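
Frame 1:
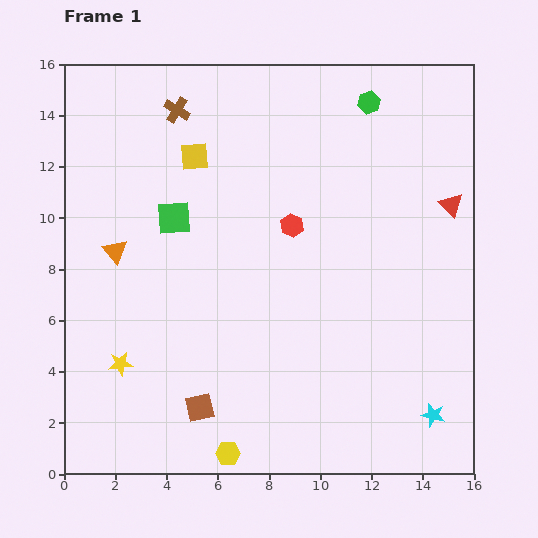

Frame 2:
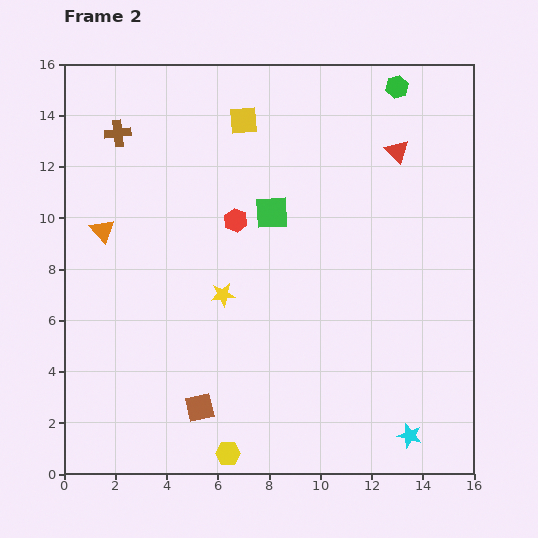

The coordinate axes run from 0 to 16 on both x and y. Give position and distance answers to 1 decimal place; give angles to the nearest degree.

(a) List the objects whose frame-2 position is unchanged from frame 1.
the brown square, the yellow hexagon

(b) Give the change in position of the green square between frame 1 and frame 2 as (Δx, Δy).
(3.8, 0.2)

The green square was at (4.3, 10.0) in frame 1 and (8.1, 10.2) in frame 2.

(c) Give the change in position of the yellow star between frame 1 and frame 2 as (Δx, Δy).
(4.0, 2.7)

The yellow star was at (2.2, 4.3) in frame 1 and (6.2, 7.0) in frame 2.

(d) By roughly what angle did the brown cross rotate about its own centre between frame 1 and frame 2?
37° counter-clockwise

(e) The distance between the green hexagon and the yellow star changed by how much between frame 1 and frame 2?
-3.5

Distance in frame 1: 14.1. Distance in frame 2: 10.6.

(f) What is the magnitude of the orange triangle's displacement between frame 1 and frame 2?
0.9

The orange triangle moved from (2.0, 8.7) to (1.5, 9.5), a distance of √(0.5² + 0.8²) ≈ 0.9.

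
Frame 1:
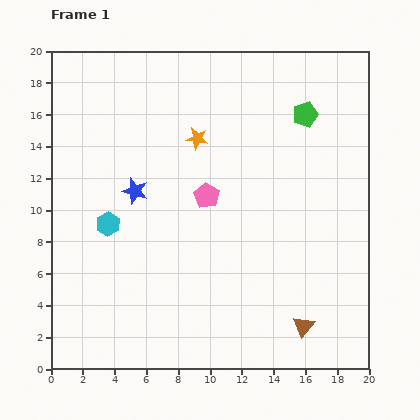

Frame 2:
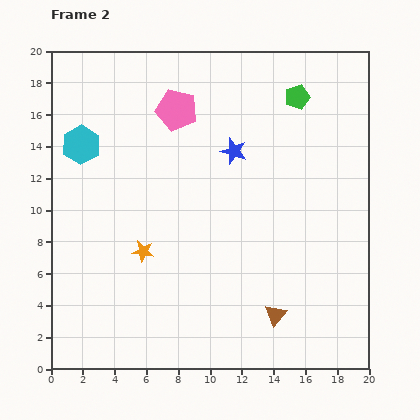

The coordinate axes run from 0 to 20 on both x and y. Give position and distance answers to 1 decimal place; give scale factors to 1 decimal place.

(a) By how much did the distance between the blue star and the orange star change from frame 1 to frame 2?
+3.4

Distance in frame 1: 5.1. Distance in frame 2: 8.5.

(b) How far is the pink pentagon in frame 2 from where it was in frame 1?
5.7

The pink pentagon moved from (9.8, 10.9) to (7.9, 16.3), a distance of √(1.9² + 5.4²) ≈ 5.7.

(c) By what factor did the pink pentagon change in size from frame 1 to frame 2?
1.6×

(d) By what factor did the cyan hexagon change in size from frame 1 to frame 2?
1.6×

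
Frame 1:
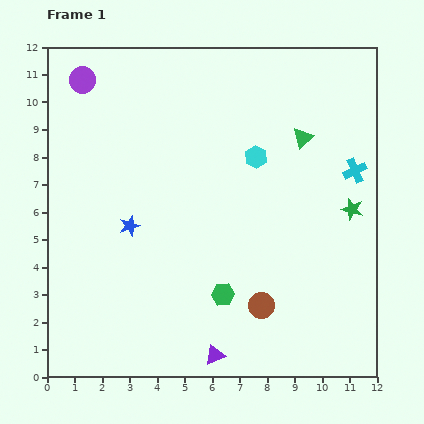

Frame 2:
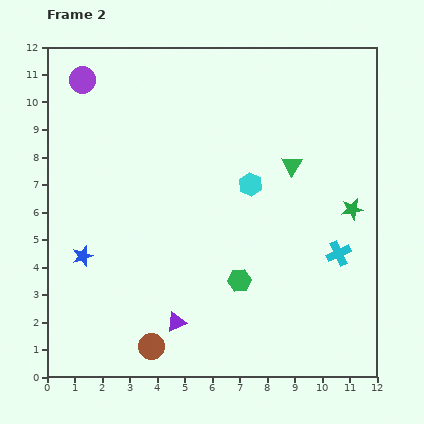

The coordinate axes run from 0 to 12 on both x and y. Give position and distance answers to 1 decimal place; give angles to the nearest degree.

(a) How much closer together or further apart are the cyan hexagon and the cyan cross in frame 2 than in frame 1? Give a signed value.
+0.5

Distance in frame 1: 3.6. Distance in frame 2: 4.1.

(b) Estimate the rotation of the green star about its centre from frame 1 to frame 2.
26° counter-clockwise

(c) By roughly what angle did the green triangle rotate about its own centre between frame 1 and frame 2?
16° counter-clockwise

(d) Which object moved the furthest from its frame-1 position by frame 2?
the brown circle

(moved 4.3; next 3.1)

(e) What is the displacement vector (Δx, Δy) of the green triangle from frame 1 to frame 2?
(-0.4, -1.0)

The green triangle was at (9.3, 8.7) in frame 1 and (8.9, 7.7) in frame 2.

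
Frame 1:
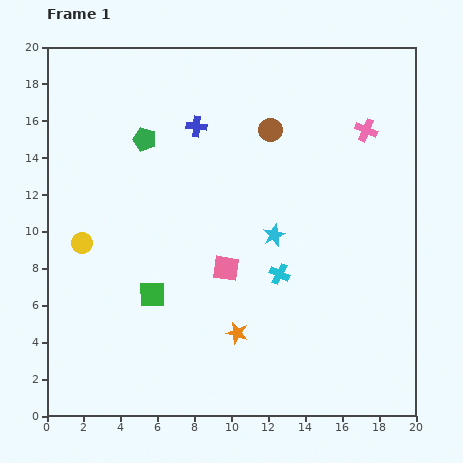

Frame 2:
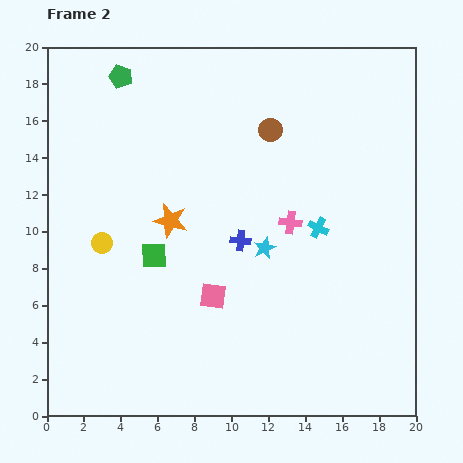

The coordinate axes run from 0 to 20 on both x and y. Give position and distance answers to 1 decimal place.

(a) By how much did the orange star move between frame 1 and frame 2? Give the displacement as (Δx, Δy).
(-3.6, 6.1)

The orange star was at (10.3, 4.5) in frame 1 and (6.7, 10.6) in frame 2.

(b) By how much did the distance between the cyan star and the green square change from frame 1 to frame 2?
-1.3

Distance in frame 1: 7.3. Distance in frame 2: 6.0.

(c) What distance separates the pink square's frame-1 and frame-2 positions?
1.7

The pink square moved from (9.7, 8.0) to (9.0, 6.5), a distance of √(0.7² + 1.5²) ≈ 1.7.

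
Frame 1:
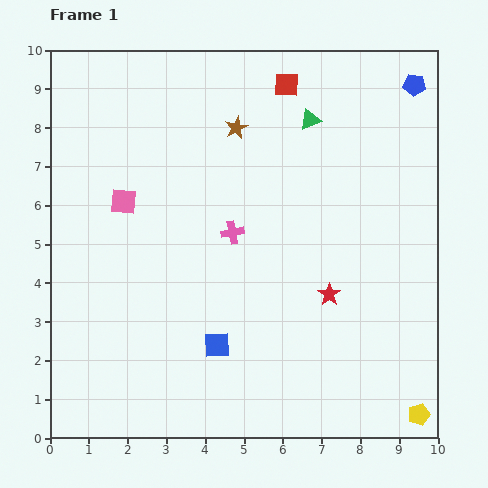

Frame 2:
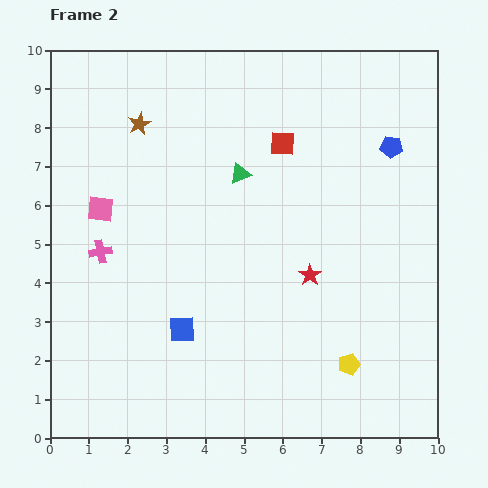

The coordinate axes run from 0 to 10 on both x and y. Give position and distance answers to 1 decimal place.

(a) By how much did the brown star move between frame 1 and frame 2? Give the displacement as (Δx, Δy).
(-2.5, 0.1)

The brown star was at (4.8, 8.0) in frame 1 and (2.3, 8.1) in frame 2.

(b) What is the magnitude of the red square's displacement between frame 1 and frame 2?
1.5

The red square moved from (6.1, 9.1) to (6.0, 7.6), a distance of √(0.1² + 1.5²) ≈ 1.5.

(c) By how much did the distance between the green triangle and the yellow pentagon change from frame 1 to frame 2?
-2.5

Distance in frame 1: 8.1. Distance in frame 2: 5.6.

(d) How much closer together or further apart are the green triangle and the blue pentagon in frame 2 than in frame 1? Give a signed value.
+1.2

Distance in frame 1: 2.8. Distance in frame 2: 4.0.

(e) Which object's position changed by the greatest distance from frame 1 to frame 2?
the pink cross

(moved 3.4; next 2.5)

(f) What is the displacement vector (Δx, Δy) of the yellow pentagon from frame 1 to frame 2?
(-1.8, 1.3)

The yellow pentagon was at (9.5, 0.6) in frame 1 and (7.7, 1.9) in frame 2.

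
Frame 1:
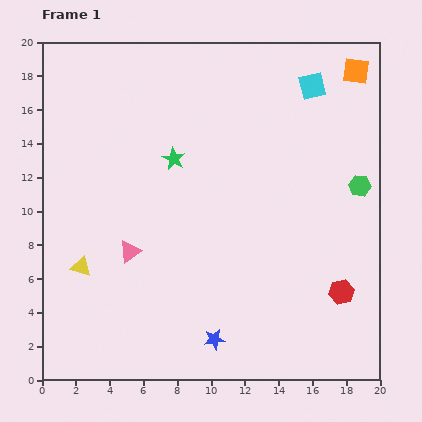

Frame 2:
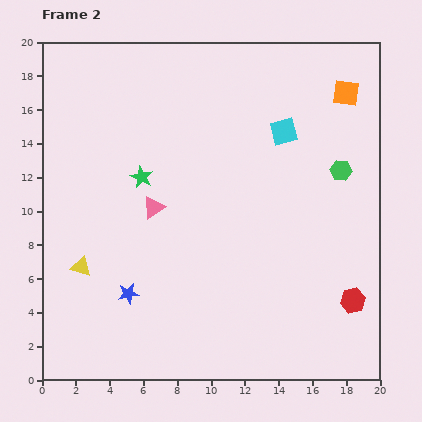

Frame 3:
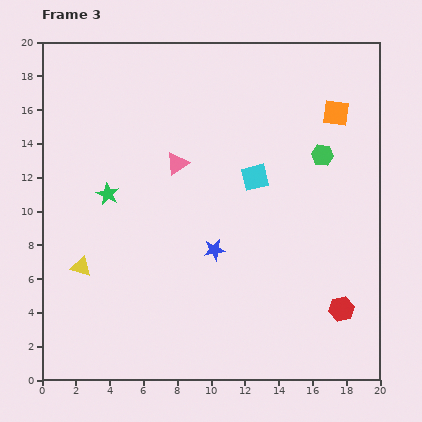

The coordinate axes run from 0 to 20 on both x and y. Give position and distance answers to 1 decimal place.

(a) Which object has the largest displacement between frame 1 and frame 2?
the blue star

(moved 5.8; next 3.2)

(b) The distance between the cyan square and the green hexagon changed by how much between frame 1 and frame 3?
-2.3

Distance in frame 1: 6.5. Distance in frame 3: 4.2.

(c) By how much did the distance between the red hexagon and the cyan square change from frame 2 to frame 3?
-1.5

Distance in frame 2: 10.8. Distance in frame 3: 9.3.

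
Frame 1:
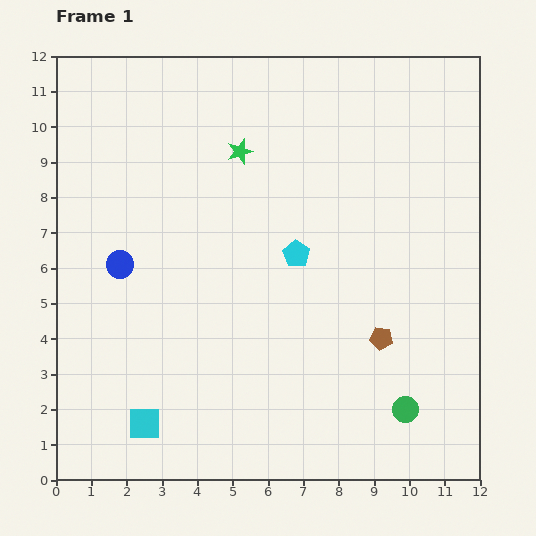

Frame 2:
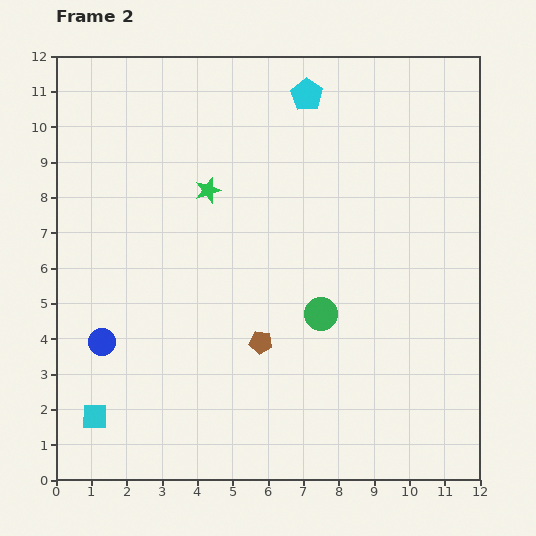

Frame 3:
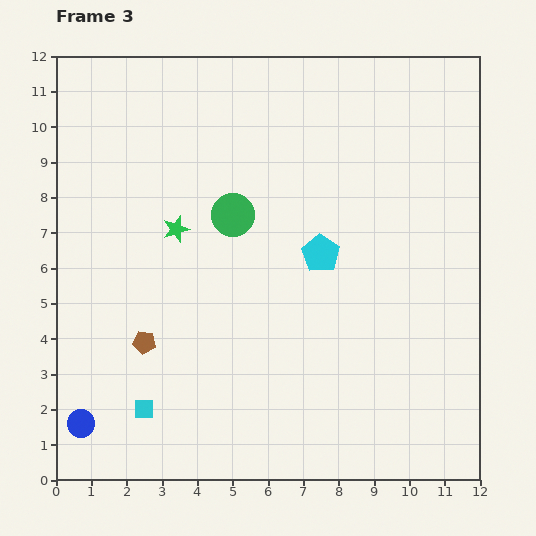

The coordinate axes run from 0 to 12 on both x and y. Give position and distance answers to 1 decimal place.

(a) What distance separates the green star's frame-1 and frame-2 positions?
1.4

The green star moved from (5.2, 9.3) to (4.3, 8.2), a distance of √(0.9² + 1.1²) ≈ 1.4.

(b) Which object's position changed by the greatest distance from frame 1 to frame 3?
the green circle

(moved 7.4; next 6.7)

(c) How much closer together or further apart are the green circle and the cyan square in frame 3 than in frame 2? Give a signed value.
-1.0

Distance in frame 2: 7.0. Distance in frame 3: 6.0.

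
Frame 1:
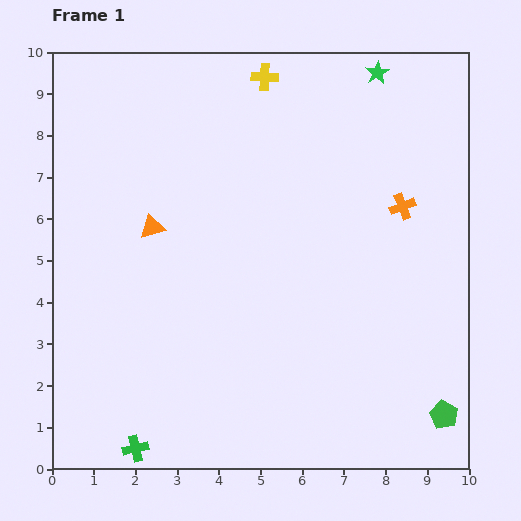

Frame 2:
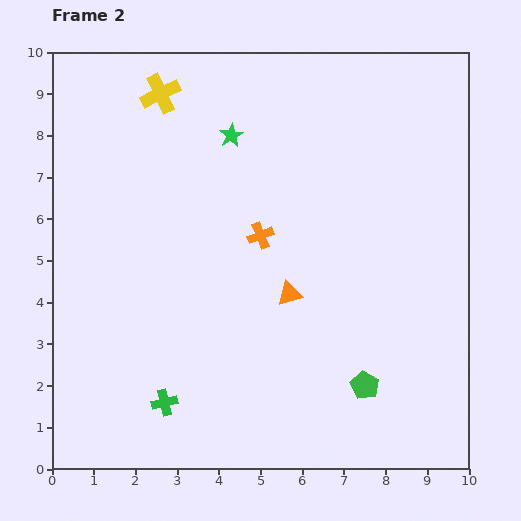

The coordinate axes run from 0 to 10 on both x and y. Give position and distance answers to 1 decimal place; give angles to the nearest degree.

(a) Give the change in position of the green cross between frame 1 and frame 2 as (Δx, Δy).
(0.7, 1.1)

The green cross was at (2.0, 0.5) in frame 1 and (2.7, 1.6) in frame 2.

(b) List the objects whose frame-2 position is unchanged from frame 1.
none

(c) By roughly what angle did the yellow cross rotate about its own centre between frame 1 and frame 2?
29° counter-clockwise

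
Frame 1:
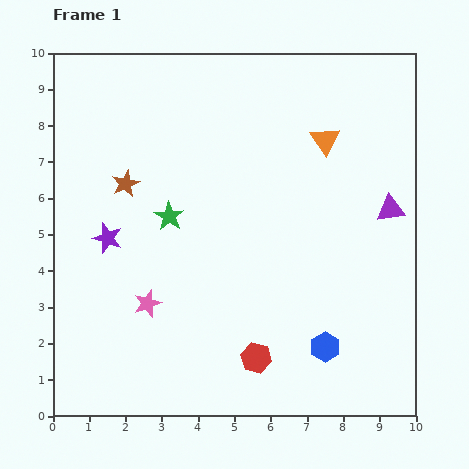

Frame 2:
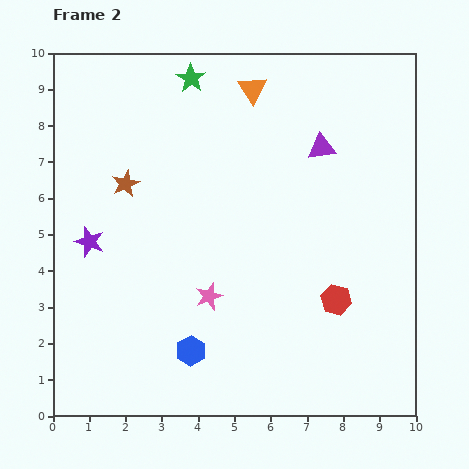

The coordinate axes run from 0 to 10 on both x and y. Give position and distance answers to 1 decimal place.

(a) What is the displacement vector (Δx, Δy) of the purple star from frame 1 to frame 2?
(-0.5, -0.1)

The purple star was at (1.5, 4.9) in frame 1 and (1.0, 4.8) in frame 2.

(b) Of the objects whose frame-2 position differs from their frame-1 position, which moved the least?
the purple star

(moved 0.5)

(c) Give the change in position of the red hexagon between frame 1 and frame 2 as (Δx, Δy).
(2.2, 1.6)

The red hexagon was at (5.6, 1.6) in frame 1 and (7.8, 3.2) in frame 2.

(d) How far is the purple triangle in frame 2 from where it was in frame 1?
2.5

The purple triangle moved from (9.3, 5.7) to (7.4, 7.4), a distance of √(1.9² + 1.7²) ≈ 2.5.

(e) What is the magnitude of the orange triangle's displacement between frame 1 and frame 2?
2.4

The orange triangle moved from (7.5, 7.6) to (5.5, 9.0), a distance of √(2.0² + 1.4²) ≈ 2.4.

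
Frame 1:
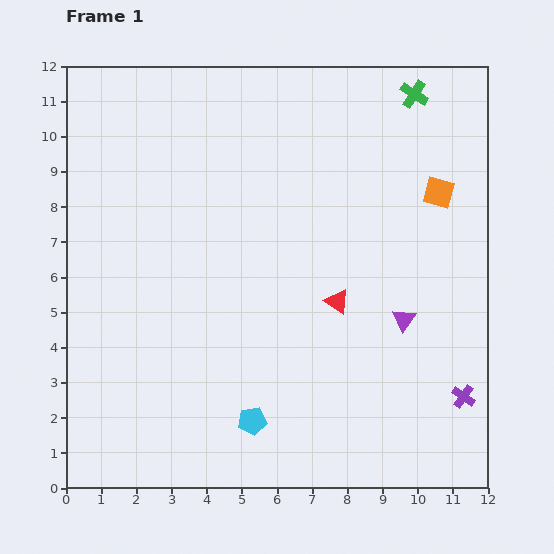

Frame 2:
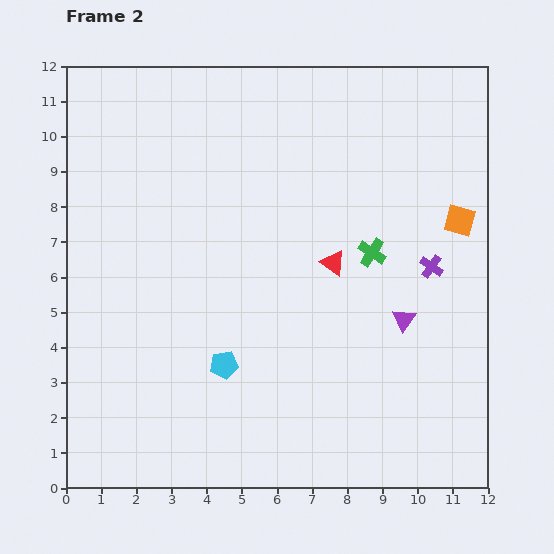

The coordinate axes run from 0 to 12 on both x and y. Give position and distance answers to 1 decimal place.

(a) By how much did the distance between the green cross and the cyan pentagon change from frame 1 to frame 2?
-5.1

Distance in frame 1: 10.4. Distance in frame 2: 5.3.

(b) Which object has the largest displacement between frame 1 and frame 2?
the green cross

(moved 4.7; next 3.8)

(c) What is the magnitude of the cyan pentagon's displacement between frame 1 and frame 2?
1.8

The cyan pentagon moved from (5.3, 1.9) to (4.5, 3.5), a distance of √(0.8² + 1.6²) ≈ 1.8.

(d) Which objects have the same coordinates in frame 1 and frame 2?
the purple triangle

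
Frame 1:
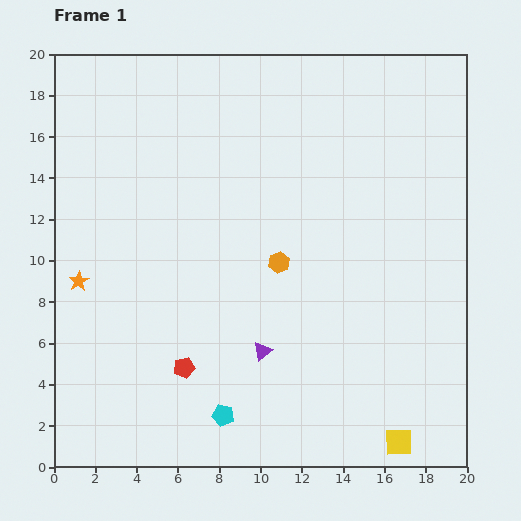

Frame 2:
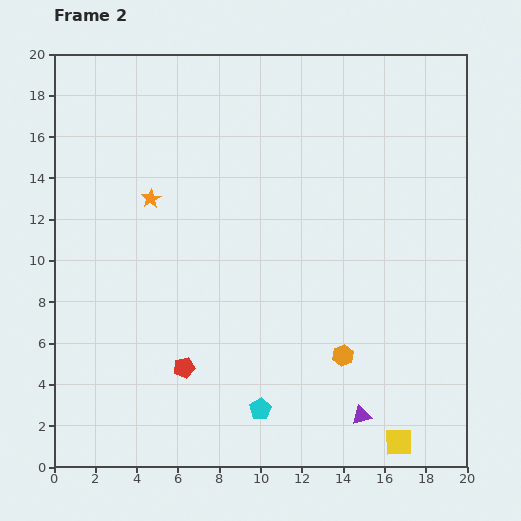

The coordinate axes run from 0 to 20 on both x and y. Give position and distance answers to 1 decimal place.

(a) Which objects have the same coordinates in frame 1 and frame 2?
the yellow square, the red pentagon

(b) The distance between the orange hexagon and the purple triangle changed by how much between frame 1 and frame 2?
-1.4

Distance in frame 1: 4.4. Distance in frame 2: 3.0.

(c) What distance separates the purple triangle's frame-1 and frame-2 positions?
5.7

The purple triangle moved from (10.1, 5.6) to (14.9, 2.5), a distance of √(4.8² + 3.1²) ≈ 5.7.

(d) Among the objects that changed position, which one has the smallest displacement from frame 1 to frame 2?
the cyan pentagon

(moved 1.8)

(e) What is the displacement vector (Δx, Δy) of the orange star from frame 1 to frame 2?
(3.5, 4.0)

The orange star was at (1.2, 9.0) in frame 1 and (4.7, 13.0) in frame 2.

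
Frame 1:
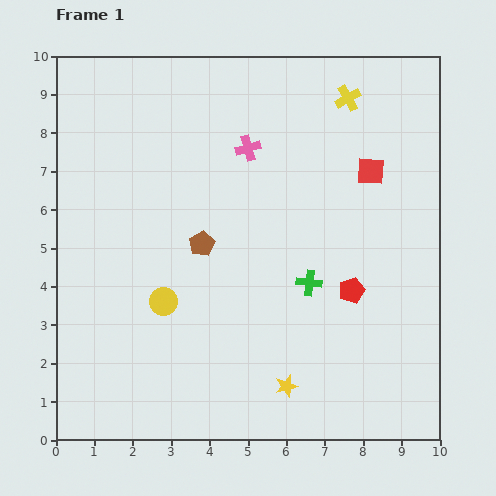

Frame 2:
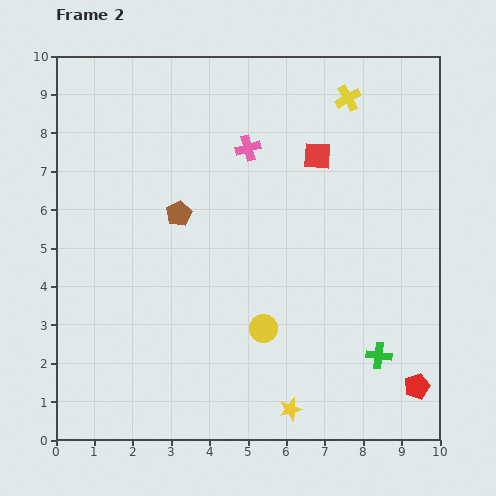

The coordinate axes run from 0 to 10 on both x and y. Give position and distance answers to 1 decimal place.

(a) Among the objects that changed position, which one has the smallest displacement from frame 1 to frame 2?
the yellow star

(moved 0.6)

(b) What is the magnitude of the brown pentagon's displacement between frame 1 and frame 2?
1.0

The brown pentagon moved from (3.8, 5.1) to (3.2, 5.9), a distance of √(0.6² + 0.8²) ≈ 1.0.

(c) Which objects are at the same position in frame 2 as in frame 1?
the pink cross, the yellow cross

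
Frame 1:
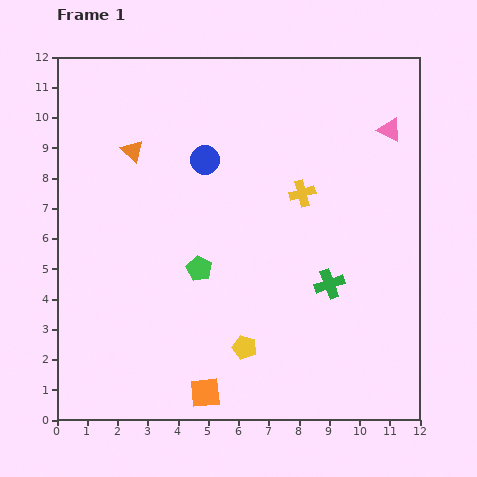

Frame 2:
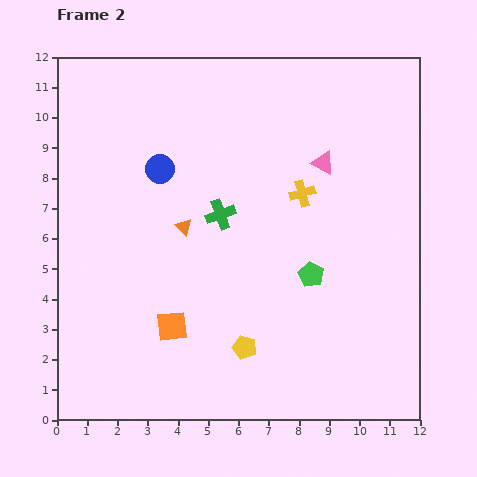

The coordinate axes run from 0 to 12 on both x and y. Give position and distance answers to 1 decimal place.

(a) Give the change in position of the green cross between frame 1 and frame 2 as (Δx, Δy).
(-3.6, 2.3)

The green cross was at (9.0, 4.5) in frame 1 and (5.4, 6.8) in frame 2.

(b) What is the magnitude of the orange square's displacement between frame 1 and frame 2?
2.5

The orange square moved from (4.9, 0.9) to (3.8, 3.1), a distance of √(1.1² + 2.2²) ≈ 2.5.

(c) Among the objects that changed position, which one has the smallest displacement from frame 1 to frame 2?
the blue circle

(moved 1.5)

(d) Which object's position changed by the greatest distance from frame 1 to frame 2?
the green cross

(moved 4.3; next 3.7)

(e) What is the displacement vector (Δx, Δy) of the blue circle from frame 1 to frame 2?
(-1.5, -0.3)

The blue circle was at (4.9, 8.6) in frame 1 and (3.4, 8.3) in frame 2.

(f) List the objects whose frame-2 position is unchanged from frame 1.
the yellow cross, the yellow pentagon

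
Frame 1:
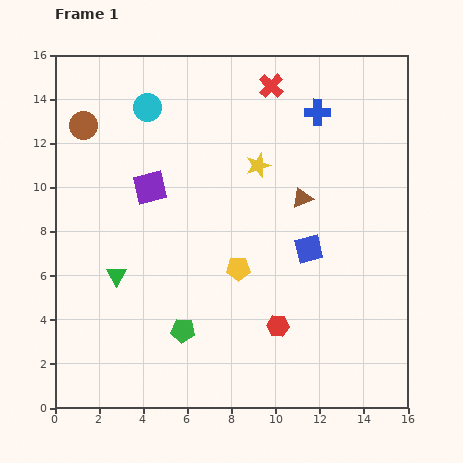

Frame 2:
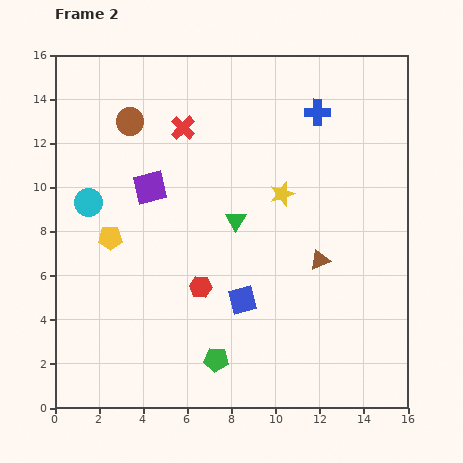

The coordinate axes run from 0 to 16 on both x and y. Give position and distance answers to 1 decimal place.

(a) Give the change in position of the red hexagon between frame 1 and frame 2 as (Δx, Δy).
(-3.5, 1.8)

The red hexagon was at (10.1, 3.7) in frame 1 and (6.6, 5.5) in frame 2.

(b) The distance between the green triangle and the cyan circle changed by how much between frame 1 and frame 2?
-1.0

Distance in frame 1: 7.7. Distance in frame 2: 6.7.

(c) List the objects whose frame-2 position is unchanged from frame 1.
the blue cross, the purple square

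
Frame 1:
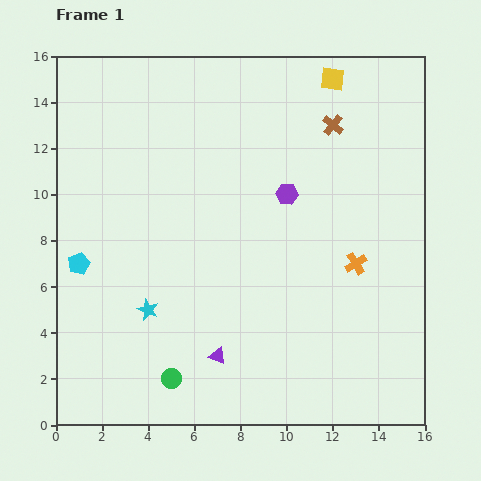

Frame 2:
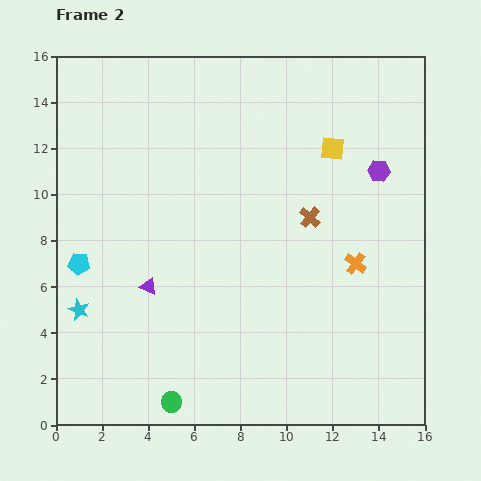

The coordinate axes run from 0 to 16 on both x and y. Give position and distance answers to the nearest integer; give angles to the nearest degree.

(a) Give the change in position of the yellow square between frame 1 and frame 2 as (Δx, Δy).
(0, -3)

The yellow square was at (12, 15) in frame 1 and (12, 12) in frame 2.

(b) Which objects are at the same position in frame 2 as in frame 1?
the orange cross, the cyan pentagon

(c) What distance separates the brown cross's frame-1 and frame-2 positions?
4

The brown cross moved from (12, 13) to (11, 9), a distance of √(1² + 4²) ≈ 4.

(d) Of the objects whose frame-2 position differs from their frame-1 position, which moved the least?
the green circle

(moved 1)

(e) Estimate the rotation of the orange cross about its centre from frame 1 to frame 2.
21° counter-clockwise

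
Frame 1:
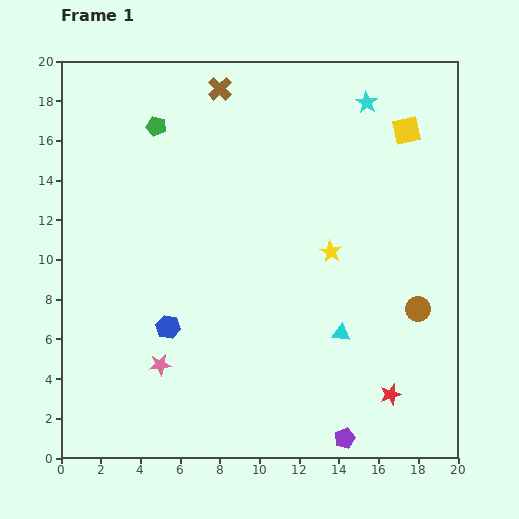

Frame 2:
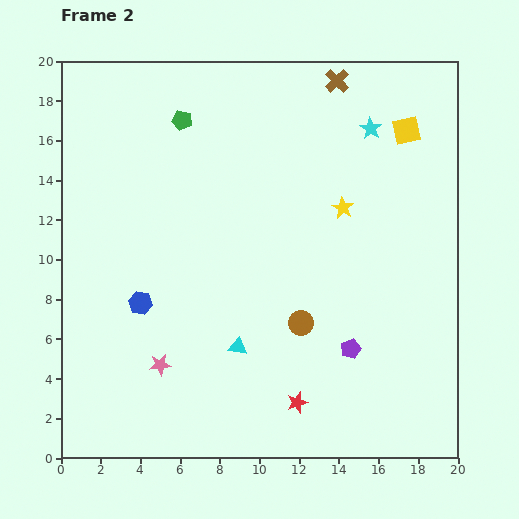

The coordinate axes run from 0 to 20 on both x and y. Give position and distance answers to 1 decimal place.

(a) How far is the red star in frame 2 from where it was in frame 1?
4.7

The red star moved from (16.6, 3.2) to (11.9, 2.8), a distance of √(4.7² + 0.4²) ≈ 4.7.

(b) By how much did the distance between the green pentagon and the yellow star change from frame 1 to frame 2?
-1.6

Distance in frame 1: 10.8. Distance in frame 2: 9.2.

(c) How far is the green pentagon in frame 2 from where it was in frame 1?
1.3

The green pentagon moved from (4.8, 16.7) to (6.1, 17.0), a distance of √(1.3² + 0.3²) ≈ 1.3.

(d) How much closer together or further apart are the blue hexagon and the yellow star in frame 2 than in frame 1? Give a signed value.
+2.3

Distance in frame 1: 9.0. Distance in frame 2: 11.3.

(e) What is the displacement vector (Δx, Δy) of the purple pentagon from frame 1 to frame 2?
(0.3, 4.5)

The purple pentagon was at (14.3, 1.0) in frame 1 and (14.6, 5.5) in frame 2.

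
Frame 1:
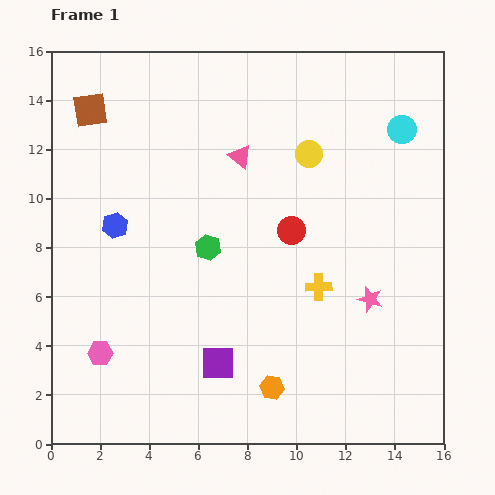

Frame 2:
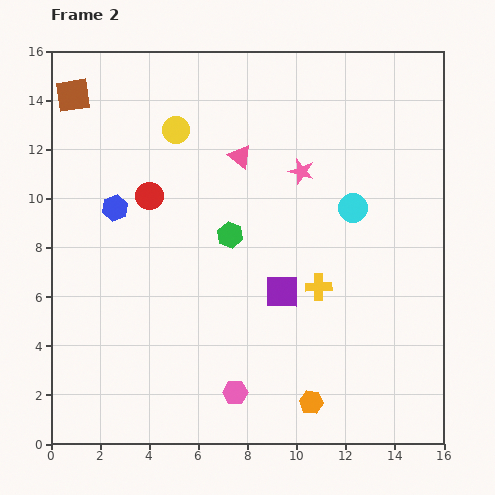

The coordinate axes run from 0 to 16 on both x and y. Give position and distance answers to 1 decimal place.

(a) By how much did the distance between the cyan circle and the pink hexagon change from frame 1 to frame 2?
-6.4

Distance in frame 1: 15.3. Distance in frame 2: 8.9.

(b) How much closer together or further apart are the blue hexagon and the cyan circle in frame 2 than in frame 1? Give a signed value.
-2.6

Distance in frame 1: 12.3. Distance in frame 2: 9.7.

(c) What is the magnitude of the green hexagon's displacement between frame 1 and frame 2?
1.0

The green hexagon moved from (6.4, 8.0) to (7.3, 8.5), a distance of √(0.9² + 0.5²) ≈ 1.0.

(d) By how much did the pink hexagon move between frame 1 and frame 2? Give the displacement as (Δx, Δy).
(5.5, -1.6)

The pink hexagon was at (2.0, 3.7) in frame 1 and (7.5, 2.1) in frame 2.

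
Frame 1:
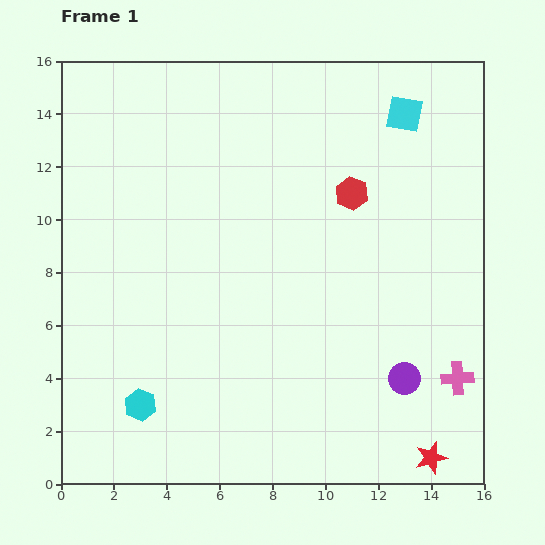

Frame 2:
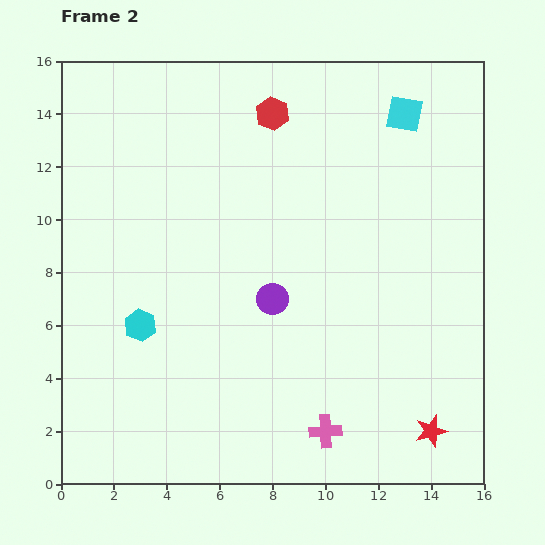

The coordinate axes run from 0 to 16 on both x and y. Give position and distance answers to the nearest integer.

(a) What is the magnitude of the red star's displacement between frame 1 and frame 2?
1

The red star moved from (14, 1) to (14, 2), a distance of √(0² + 1²) ≈ 1.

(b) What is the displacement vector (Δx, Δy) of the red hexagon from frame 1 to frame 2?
(-3, 3)

The red hexagon was at (11, 11) in frame 1 and (8, 14) in frame 2.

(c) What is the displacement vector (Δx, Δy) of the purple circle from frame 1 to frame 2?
(-5, 3)

The purple circle was at (13, 4) in frame 1 and (8, 7) in frame 2.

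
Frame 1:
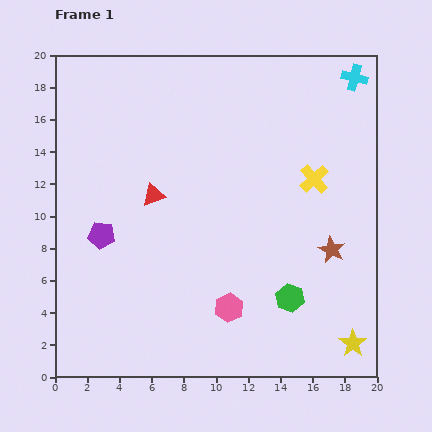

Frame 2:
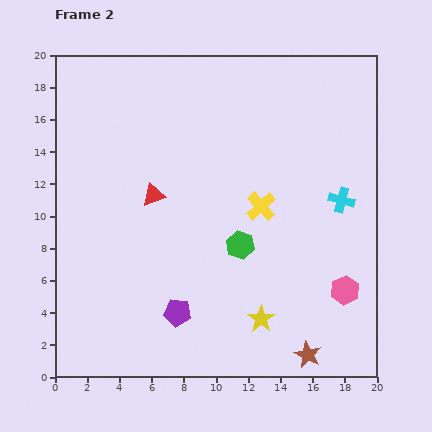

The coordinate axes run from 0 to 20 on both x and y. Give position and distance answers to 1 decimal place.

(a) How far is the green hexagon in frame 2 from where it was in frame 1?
4.5

The green hexagon moved from (14.6, 4.9) to (11.5, 8.2), a distance of √(3.1² + 3.3²) ≈ 4.5.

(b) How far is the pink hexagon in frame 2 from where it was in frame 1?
7.3

The pink hexagon moved from (10.8, 4.3) to (18.0, 5.4), a distance of √(7.2² + 1.1²) ≈ 7.3.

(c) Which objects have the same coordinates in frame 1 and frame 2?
the red triangle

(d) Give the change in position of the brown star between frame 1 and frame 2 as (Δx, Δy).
(-1.5, -6.5)

The brown star was at (17.2, 7.9) in frame 1 and (15.7, 1.4) in frame 2.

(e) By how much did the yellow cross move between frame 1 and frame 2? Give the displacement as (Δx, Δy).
(-3.3, -1.7)

The yellow cross was at (16.1, 12.3) in frame 1 and (12.8, 10.6) in frame 2.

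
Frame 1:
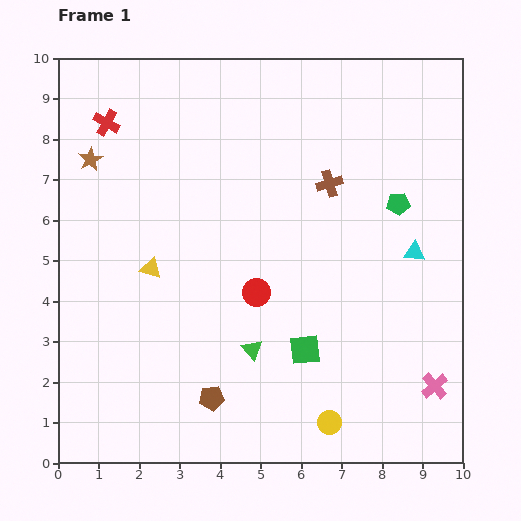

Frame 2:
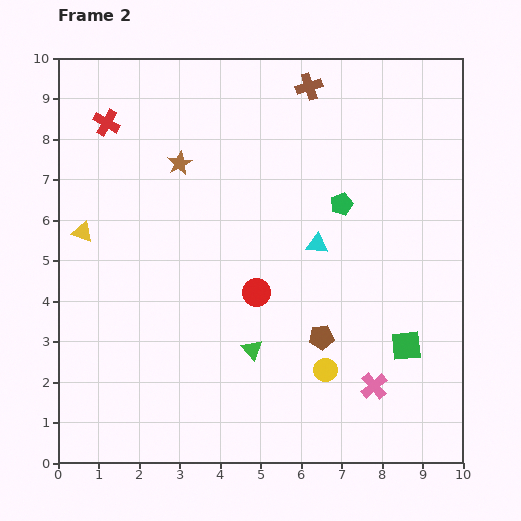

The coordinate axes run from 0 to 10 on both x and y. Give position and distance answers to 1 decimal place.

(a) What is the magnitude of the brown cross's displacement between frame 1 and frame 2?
2.5

The brown cross moved from (6.7, 6.9) to (6.2, 9.3), a distance of √(0.5² + 2.4²) ≈ 2.5.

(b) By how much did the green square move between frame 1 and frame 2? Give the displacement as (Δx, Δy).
(2.5, 0.1)

The green square was at (6.1, 2.8) in frame 1 and (8.6, 2.9) in frame 2.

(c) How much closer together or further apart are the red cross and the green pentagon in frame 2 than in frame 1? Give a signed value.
-1.4

Distance in frame 1: 7.5. Distance in frame 2: 6.1.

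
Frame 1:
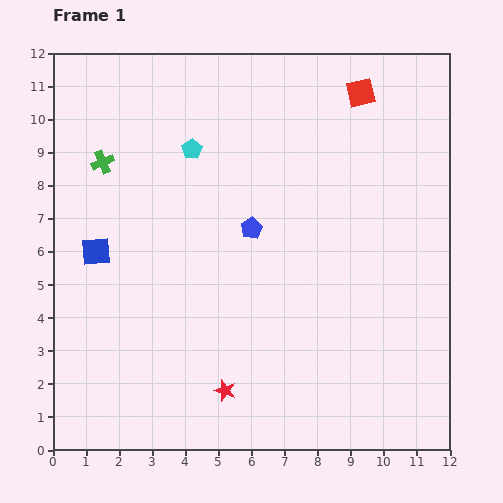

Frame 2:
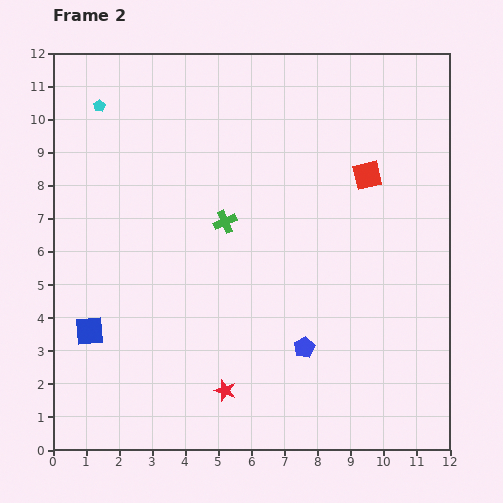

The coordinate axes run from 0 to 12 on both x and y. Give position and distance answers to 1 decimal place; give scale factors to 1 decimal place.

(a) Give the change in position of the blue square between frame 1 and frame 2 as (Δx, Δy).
(-0.2, -2.4)

The blue square was at (1.3, 6.0) in frame 1 and (1.1, 3.6) in frame 2.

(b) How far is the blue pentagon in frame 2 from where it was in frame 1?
3.9

The blue pentagon moved from (6.0, 6.7) to (7.6, 3.1), a distance of √(1.6² + 3.6²) ≈ 3.9.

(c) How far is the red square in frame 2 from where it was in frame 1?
2.5

The red square moved from (9.3, 10.8) to (9.5, 8.3), a distance of √(0.2² + 2.5²) ≈ 2.5.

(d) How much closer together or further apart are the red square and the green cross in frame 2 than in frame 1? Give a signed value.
-3.6

Distance in frame 1: 8.1. Distance in frame 2: 4.5.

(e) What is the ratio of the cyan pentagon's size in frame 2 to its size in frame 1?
0.6×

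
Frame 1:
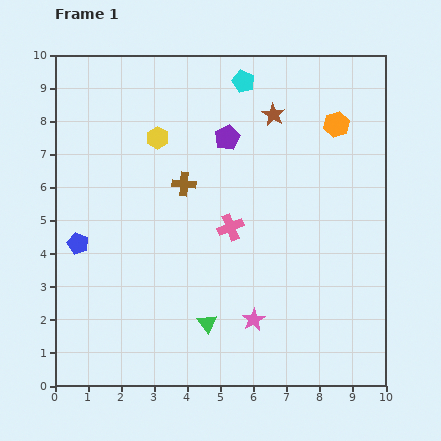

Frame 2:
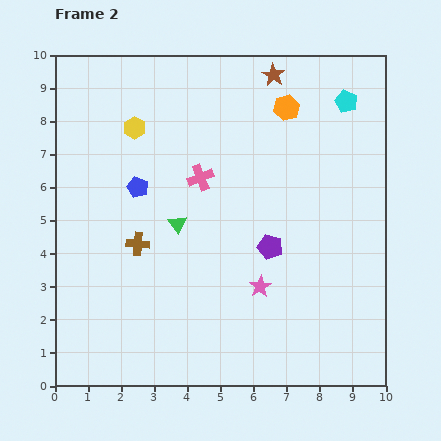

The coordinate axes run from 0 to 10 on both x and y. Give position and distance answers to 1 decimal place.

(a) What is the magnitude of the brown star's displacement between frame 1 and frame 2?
1.2

The brown star moved from (6.6, 8.2) to (6.6, 9.4), a distance of √(0.0² + 1.2²) ≈ 1.2.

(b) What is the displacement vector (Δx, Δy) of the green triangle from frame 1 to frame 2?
(-0.9, 3.0)

The green triangle was at (4.6, 1.9) in frame 1 and (3.7, 4.9) in frame 2.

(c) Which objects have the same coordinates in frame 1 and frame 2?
none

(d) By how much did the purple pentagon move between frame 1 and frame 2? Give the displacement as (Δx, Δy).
(1.3, -3.3)

The purple pentagon was at (5.2, 7.5) in frame 1 and (6.5, 4.2) in frame 2.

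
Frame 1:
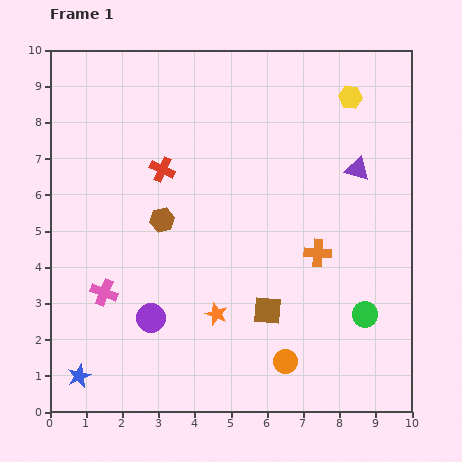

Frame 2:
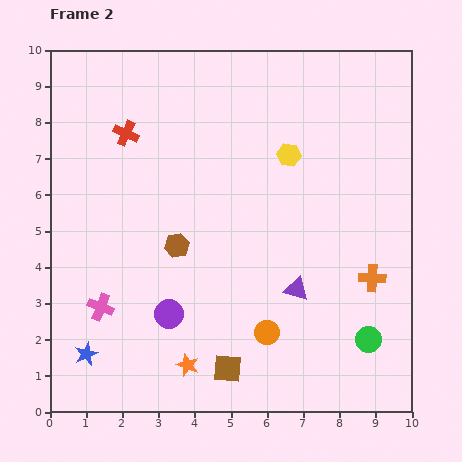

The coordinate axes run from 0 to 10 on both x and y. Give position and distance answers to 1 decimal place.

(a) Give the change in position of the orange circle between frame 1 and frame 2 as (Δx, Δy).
(-0.5, 0.8)

The orange circle was at (6.5, 1.4) in frame 1 and (6.0, 2.2) in frame 2.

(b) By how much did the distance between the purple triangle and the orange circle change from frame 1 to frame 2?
-4.3

Distance in frame 1: 5.7. Distance in frame 2: 1.4.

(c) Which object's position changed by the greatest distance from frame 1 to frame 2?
the purple triangle

(moved 3.7; next 2.3)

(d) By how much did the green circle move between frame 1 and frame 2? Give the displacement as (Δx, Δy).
(0.1, -0.7)

The green circle was at (8.7, 2.7) in frame 1 and (8.8, 2.0) in frame 2.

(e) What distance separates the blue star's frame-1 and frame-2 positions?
0.6

The blue star moved from (0.8, 1.0) to (1.0, 1.6), a distance of √(0.2² + 0.6²) ≈ 0.6.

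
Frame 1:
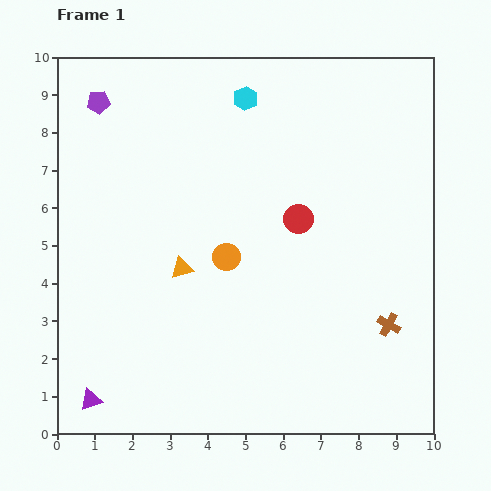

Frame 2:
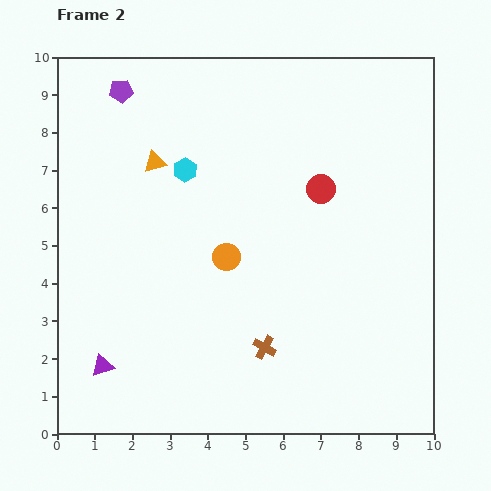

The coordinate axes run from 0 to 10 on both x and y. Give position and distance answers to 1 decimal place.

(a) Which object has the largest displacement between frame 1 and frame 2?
the brown cross

(moved 3.4; next 2.9)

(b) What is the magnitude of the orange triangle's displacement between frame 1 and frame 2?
2.9

The orange triangle moved from (3.3, 4.4) to (2.6, 7.2), a distance of √(0.7² + 2.8²) ≈ 2.9.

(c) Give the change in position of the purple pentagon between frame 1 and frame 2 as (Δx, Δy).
(0.6, 0.3)

The purple pentagon was at (1.1, 8.8) in frame 1 and (1.7, 9.1) in frame 2.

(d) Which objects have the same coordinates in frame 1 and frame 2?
the orange circle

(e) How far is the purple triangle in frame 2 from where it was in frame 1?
0.9

The purple triangle moved from (0.9, 0.9) to (1.2, 1.8), a distance of √(0.3² + 0.9²) ≈ 0.9.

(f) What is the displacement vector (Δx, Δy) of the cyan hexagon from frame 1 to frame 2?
(-1.6, -1.9)

The cyan hexagon was at (5.0, 8.9) in frame 1 and (3.4, 7.0) in frame 2.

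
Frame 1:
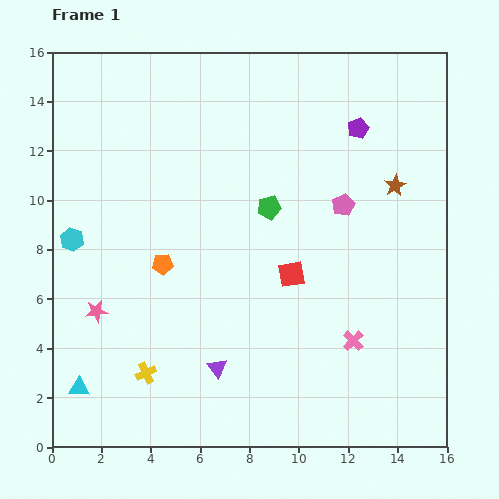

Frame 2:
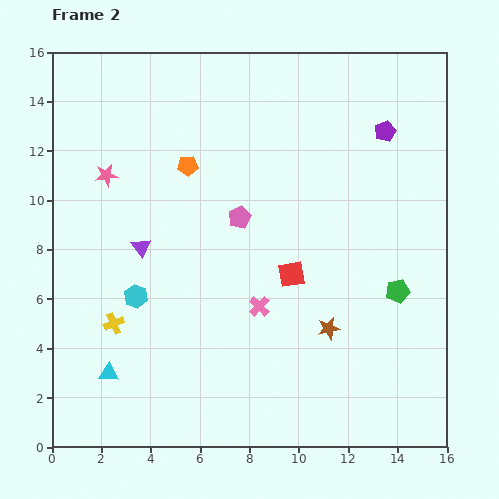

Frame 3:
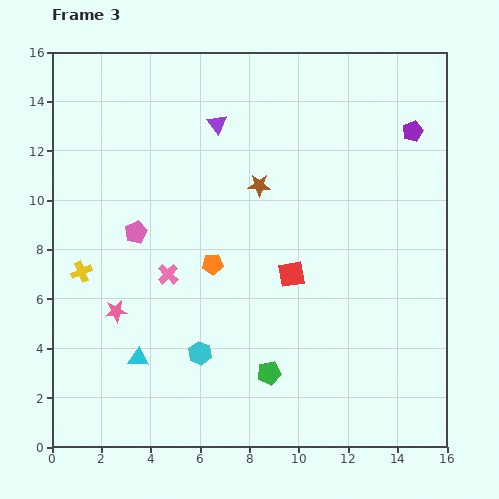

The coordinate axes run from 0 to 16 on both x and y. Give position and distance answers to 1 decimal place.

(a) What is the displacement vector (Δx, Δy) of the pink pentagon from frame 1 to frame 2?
(-4.2, -0.5)

The pink pentagon was at (11.8, 9.8) in frame 1 and (7.6, 9.3) in frame 2.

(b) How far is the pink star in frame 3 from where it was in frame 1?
0.8

The pink star moved from (1.8, 5.5) to (2.6, 5.5), a distance of √(0.8² + 0.0²) ≈ 0.8.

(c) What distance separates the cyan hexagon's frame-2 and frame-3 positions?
3.5

The cyan hexagon moved from (3.4, 6.1) to (6.0, 3.8), a distance of √(2.6² + 2.3²) ≈ 3.5.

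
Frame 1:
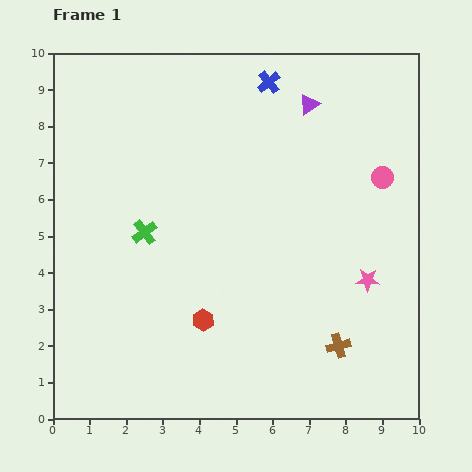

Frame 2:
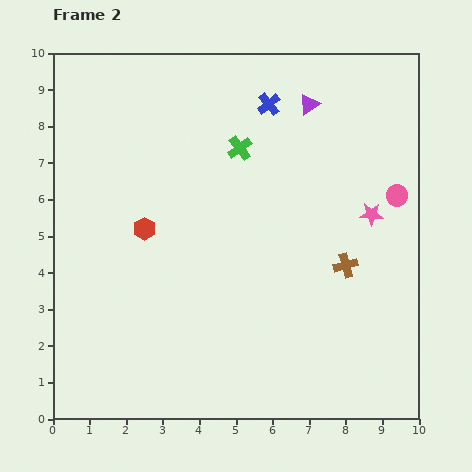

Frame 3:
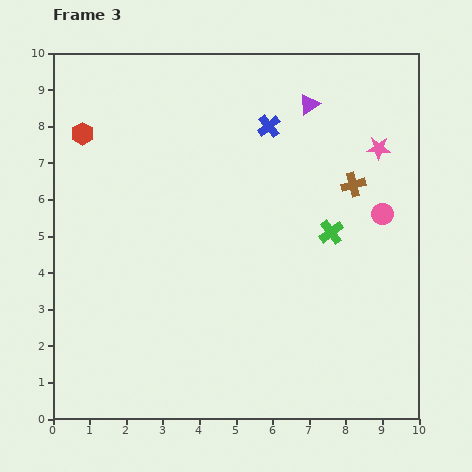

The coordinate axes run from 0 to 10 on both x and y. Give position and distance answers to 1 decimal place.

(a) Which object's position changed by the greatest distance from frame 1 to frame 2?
the green cross

(moved 3.5; next 3.0)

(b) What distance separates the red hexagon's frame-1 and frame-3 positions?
6.1

The red hexagon moved from (4.1, 2.7) to (0.8, 7.8), a distance of √(3.3² + 5.1²) ≈ 6.1.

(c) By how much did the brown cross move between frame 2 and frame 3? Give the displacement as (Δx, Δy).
(0.2, 2.2)

The brown cross was at (8.0, 4.2) in frame 2 and (8.2, 6.4) in frame 3.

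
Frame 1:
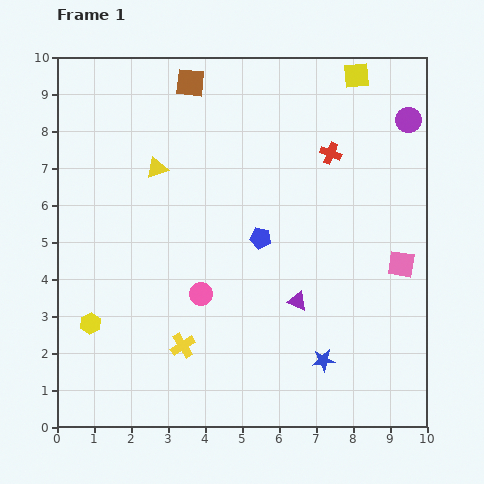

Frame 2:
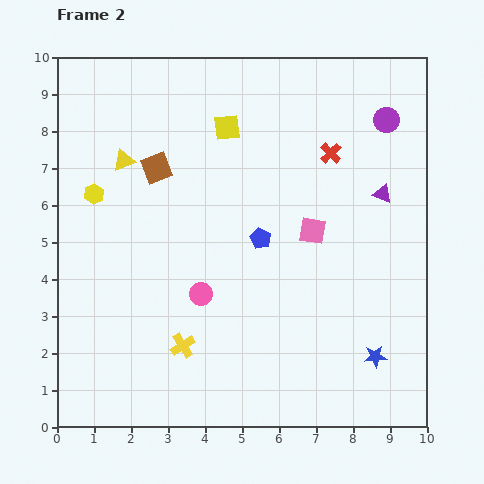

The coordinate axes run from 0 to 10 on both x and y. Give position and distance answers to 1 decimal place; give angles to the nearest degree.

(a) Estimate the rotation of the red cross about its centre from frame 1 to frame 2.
25° clockwise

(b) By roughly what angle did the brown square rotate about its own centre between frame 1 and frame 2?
27° counter-clockwise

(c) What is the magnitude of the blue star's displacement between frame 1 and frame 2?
1.4

The blue star moved from (7.2, 1.8) to (8.6, 1.9), a distance of √(1.4² + 0.1²) ≈ 1.4.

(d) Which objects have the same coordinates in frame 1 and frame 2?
the pink circle, the blue pentagon, the yellow cross, the red cross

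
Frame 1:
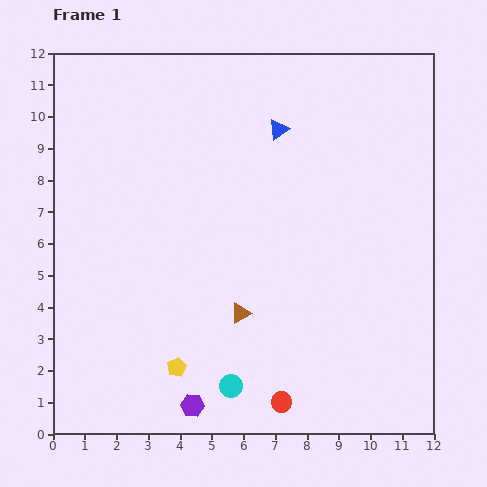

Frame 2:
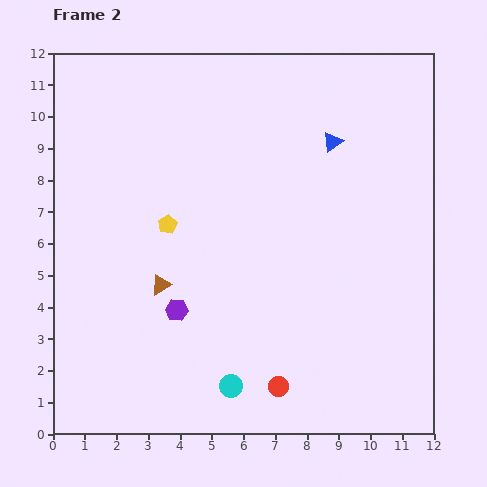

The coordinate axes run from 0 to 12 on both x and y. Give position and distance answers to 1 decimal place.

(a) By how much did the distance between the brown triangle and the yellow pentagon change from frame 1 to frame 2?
-0.7

Distance in frame 1: 2.6. Distance in frame 2: 1.9.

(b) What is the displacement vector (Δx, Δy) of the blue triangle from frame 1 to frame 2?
(1.7, -0.4)

The blue triangle was at (7.1, 9.6) in frame 1 and (8.8, 9.2) in frame 2.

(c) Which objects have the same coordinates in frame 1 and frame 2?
the cyan circle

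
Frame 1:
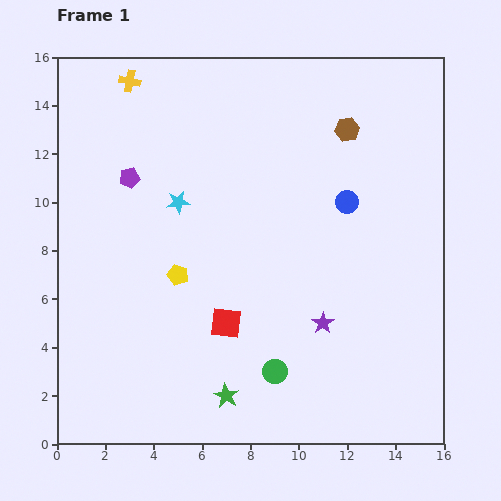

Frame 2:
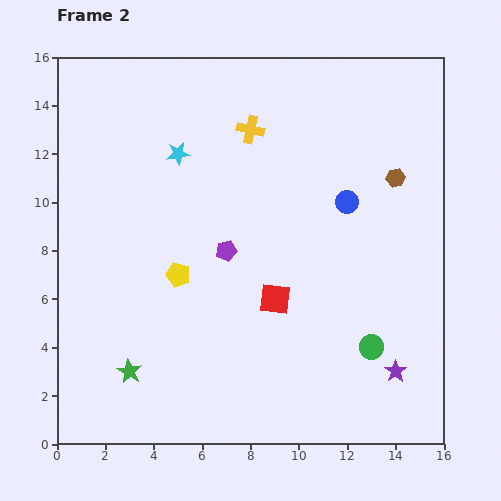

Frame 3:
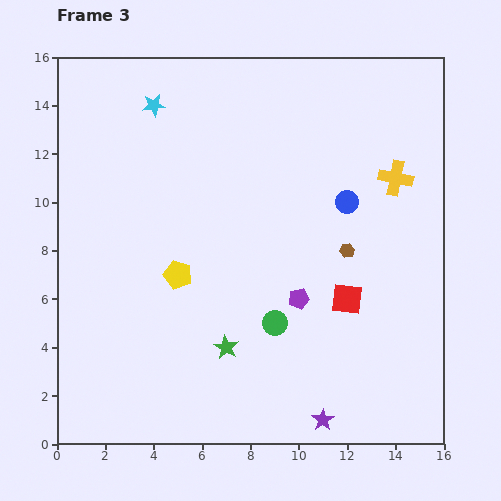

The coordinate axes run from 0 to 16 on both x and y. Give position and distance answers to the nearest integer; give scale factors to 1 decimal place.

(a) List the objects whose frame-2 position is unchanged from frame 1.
the blue circle, the yellow pentagon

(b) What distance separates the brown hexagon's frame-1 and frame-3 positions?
5

The brown hexagon moved from (12, 13) to (12, 8), a distance of √(0² + 5²) ≈ 5.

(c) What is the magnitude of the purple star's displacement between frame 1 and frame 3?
4

The purple star moved from (11, 5) to (11, 1), a distance of √(0² + 4²) ≈ 4.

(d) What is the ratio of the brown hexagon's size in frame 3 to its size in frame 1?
0.6×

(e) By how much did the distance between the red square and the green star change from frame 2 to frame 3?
-2

Distance in frame 2: 7. Distance in frame 3: 5.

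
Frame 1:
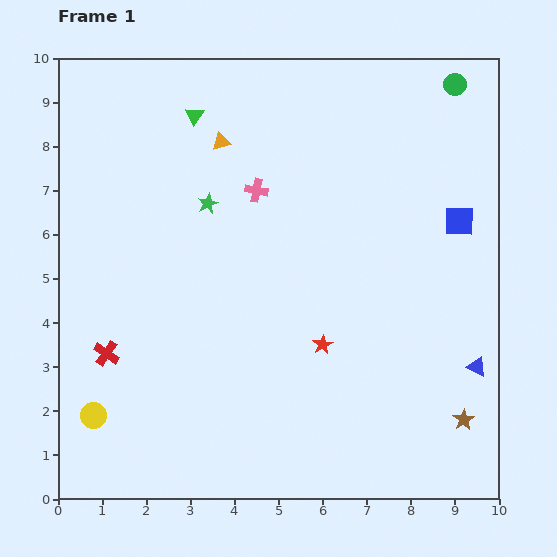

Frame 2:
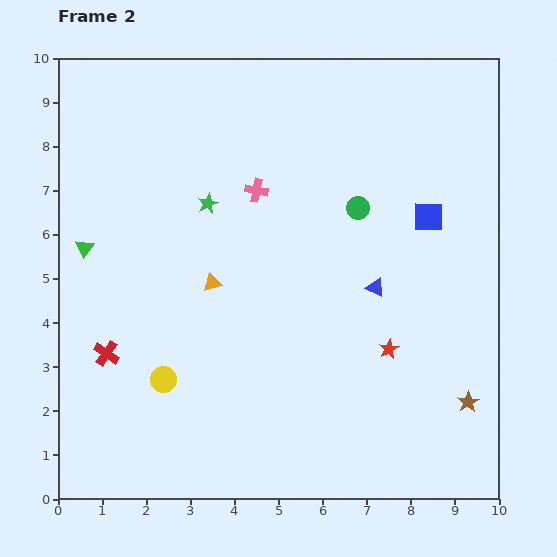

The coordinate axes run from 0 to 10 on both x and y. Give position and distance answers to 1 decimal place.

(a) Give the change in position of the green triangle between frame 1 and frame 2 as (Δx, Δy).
(-2.5, -3.0)

The green triangle was at (3.1, 8.7) in frame 1 and (0.6, 5.7) in frame 2.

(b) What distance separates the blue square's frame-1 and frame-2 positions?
0.7

The blue square moved from (9.1, 6.3) to (8.4, 6.4), a distance of √(0.7² + 0.1²) ≈ 0.7.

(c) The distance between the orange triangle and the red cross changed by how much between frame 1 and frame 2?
-2.6

Distance in frame 1: 5.5. Distance in frame 2: 2.9.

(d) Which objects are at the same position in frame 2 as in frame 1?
the red cross, the green star, the pink cross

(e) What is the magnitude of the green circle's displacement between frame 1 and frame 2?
3.6

The green circle moved from (9.0, 9.4) to (6.8, 6.6), a distance of √(2.2² + 2.8²) ≈ 3.6.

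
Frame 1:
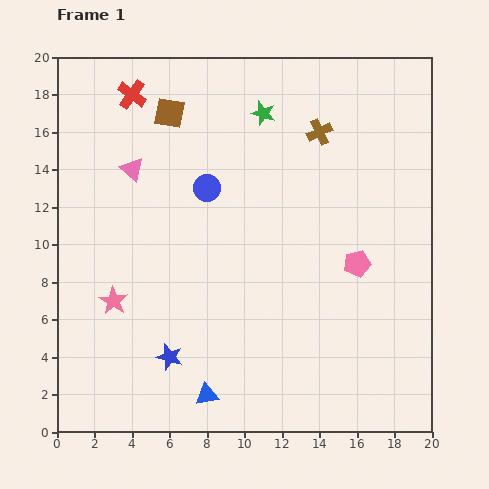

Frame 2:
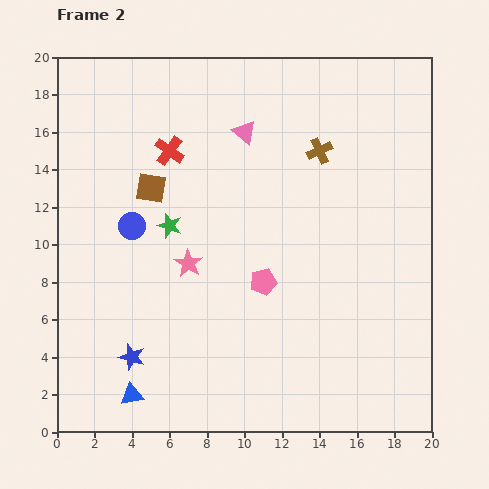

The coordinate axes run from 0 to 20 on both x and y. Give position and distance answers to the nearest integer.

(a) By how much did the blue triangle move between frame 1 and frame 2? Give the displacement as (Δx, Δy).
(-4, 0)

The blue triangle was at (8, 2) in frame 1 and (4, 2) in frame 2.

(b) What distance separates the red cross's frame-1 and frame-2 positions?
4

The red cross moved from (4, 18) to (6, 15), a distance of √(2² + 3²) ≈ 4.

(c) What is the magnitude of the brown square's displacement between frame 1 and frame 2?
4

The brown square moved from (6, 17) to (5, 13), a distance of √(1² + 4²) ≈ 4.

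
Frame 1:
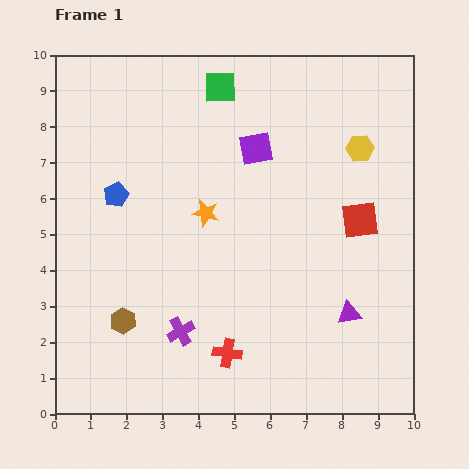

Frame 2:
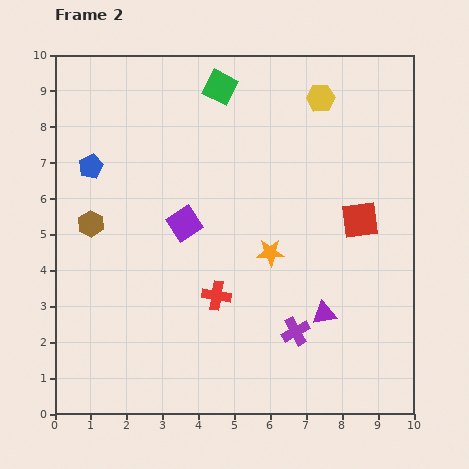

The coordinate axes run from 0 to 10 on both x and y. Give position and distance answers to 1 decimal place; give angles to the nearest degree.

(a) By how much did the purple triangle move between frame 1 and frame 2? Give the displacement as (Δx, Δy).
(-0.7, 0.0)

The purple triangle was at (8.2, 2.8) in frame 1 and (7.5, 2.8) in frame 2.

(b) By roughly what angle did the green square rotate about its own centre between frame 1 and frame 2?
28° clockwise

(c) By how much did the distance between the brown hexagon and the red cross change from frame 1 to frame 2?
+1.0

Distance in frame 1: 3.0. Distance in frame 2: 4.0.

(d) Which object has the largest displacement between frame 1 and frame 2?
the purple cross

(moved 3.2; next 2.9)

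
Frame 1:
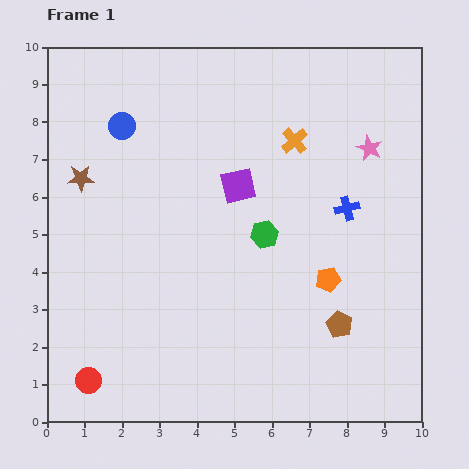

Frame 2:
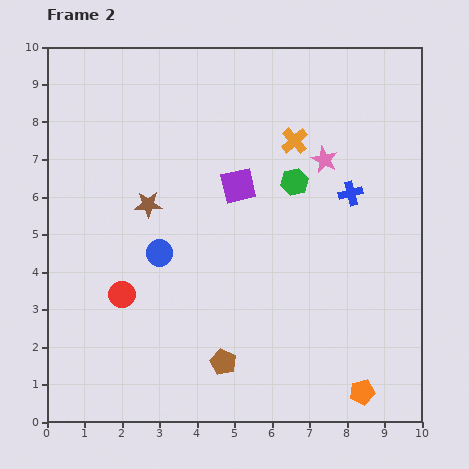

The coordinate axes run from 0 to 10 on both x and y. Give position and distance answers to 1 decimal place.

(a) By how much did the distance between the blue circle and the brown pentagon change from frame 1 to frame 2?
-4.5

Distance in frame 1: 7.9. Distance in frame 2: 3.4.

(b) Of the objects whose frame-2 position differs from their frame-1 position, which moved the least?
the blue cross

(moved 0.4)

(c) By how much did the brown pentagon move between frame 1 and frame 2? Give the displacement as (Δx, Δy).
(-3.1, -1.0)

The brown pentagon was at (7.8, 2.6) in frame 1 and (4.7, 1.6) in frame 2.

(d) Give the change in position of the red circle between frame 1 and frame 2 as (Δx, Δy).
(0.9, 2.3)

The red circle was at (1.1, 1.1) in frame 1 and (2.0, 3.4) in frame 2.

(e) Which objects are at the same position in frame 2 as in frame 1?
the orange cross, the purple square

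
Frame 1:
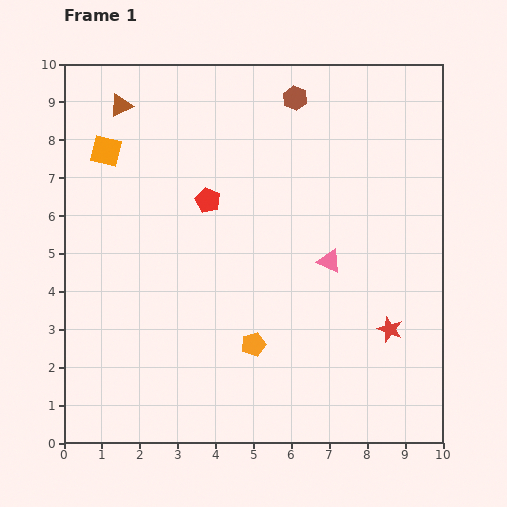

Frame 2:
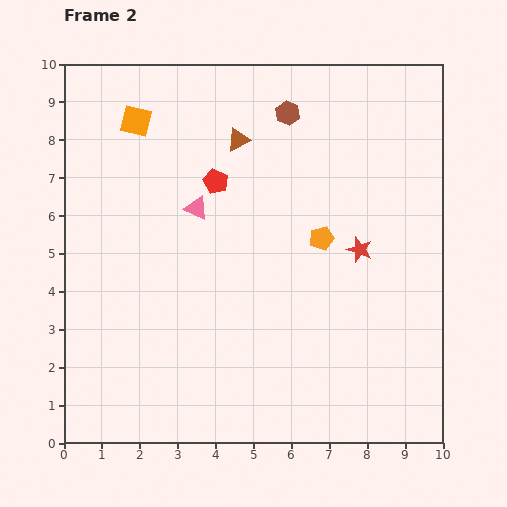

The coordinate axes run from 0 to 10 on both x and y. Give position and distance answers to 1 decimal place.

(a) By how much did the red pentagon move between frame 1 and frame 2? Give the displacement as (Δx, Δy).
(0.2, 0.5)

The red pentagon was at (3.8, 6.4) in frame 1 and (4.0, 6.9) in frame 2.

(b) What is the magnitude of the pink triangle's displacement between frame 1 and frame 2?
3.8

The pink triangle moved from (7.0, 4.8) to (3.5, 6.2), a distance of √(3.5² + 1.4²) ≈ 3.8.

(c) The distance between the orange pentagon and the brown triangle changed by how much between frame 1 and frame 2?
-3.8

Distance in frame 1: 7.2. Distance in frame 2: 3.4.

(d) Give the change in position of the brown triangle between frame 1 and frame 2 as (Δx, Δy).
(3.1, -0.9)

The brown triangle was at (1.5, 8.9) in frame 1 and (4.6, 8.0) in frame 2.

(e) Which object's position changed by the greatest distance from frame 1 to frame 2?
the pink triangle

(moved 3.8; next 3.3)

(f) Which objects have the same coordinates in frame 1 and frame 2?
none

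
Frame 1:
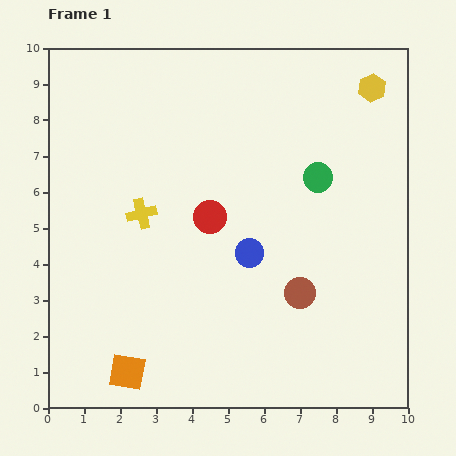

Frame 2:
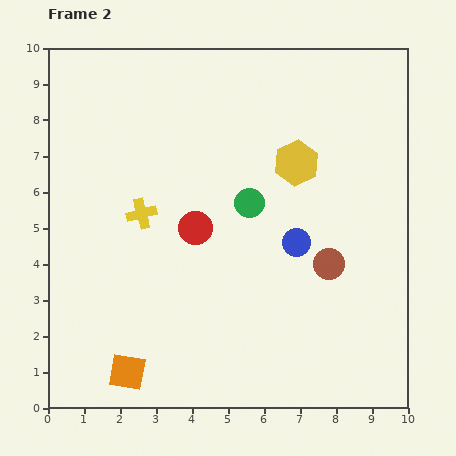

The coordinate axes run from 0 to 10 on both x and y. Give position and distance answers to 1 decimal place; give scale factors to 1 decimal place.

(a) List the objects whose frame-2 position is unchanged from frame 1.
the orange square, the yellow cross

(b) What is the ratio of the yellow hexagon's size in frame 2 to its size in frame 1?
1.6×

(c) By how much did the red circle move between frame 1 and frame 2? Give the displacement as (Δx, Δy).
(-0.4, -0.3)

The red circle was at (4.5, 5.3) in frame 1 and (4.1, 5.0) in frame 2.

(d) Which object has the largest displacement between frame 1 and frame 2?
the yellow hexagon

(moved 3.0; next 2.0)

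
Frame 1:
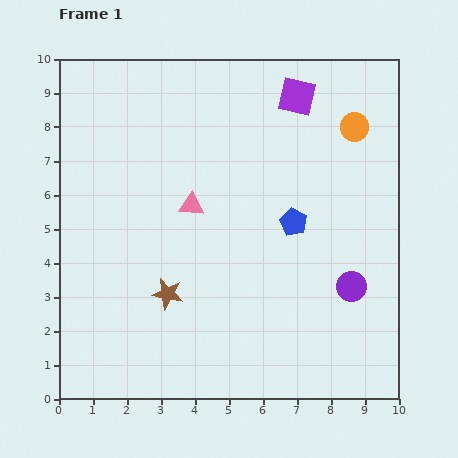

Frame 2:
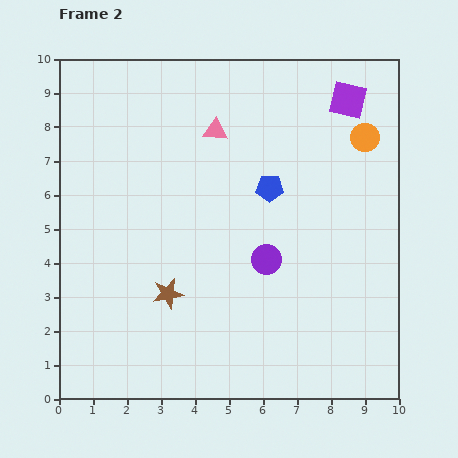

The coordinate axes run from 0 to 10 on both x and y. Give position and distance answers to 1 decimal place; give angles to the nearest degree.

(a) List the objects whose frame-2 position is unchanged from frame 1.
the brown star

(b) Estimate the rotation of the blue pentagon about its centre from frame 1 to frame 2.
28° counter-clockwise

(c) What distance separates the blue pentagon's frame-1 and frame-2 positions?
1.2

The blue pentagon moved from (6.9, 5.2) to (6.2, 6.2), a distance of √(0.7² + 1.0²) ≈ 1.2.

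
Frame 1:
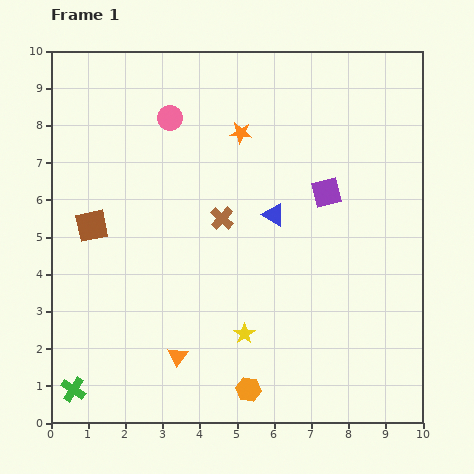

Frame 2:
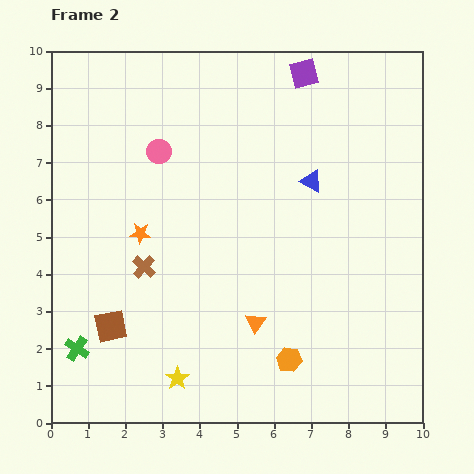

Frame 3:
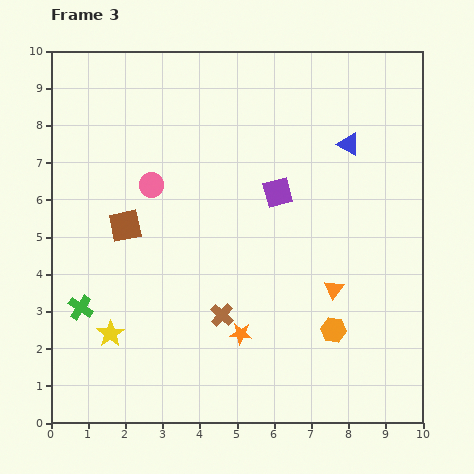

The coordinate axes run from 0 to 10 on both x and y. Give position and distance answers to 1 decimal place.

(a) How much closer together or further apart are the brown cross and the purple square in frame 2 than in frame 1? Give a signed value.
+3.8

Distance in frame 1: 2.9. Distance in frame 2: 6.7.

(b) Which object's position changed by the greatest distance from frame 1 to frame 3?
the orange star

(moved 5.4; next 4.6)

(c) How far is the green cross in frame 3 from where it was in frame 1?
2.2

The green cross moved from (0.6, 0.9) to (0.8, 3.1), a distance of √(0.2² + 2.2²) ≈ 2.2.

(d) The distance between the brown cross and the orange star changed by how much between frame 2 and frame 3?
-0.2

Distance in frame 2: 0.9. Distance in frame 3: 0.7.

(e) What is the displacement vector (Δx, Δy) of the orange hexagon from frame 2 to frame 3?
(1.2, 0.8)

The orange hexagon was at (6.4, 1.7) in frame 2 and (7.6, 2.5) in frame 3.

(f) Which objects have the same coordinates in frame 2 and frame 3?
none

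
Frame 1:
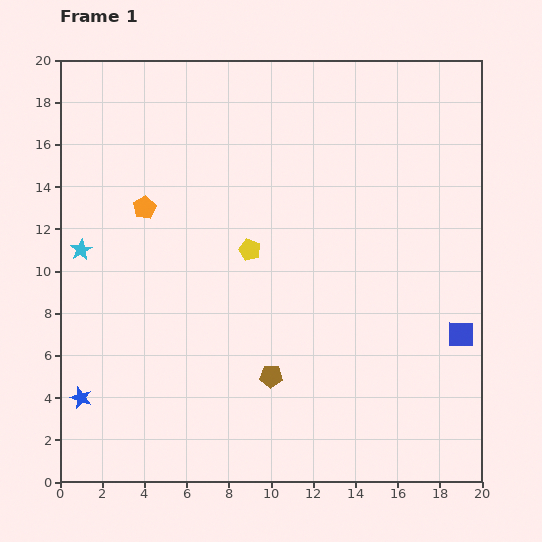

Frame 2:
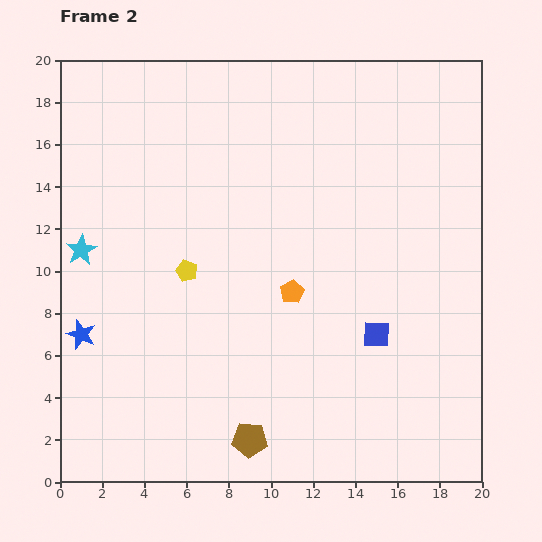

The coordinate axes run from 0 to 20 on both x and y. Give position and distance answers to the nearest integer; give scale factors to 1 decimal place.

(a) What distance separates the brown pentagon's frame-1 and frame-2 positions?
3

The brown pentagon moved from (10, 5) to (9, 2), a distance of √(1² + 3²) ≈ 3.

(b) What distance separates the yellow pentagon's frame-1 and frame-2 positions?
3

The yellow pentagon moved from (9, 11) to (6, 10), a distance of √(3² + 1²) ≈ 3.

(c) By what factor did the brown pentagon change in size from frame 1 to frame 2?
1.5×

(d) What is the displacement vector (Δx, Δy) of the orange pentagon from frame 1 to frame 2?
(7, -4)

The orange pentagon was at (4, 13) in frame 1 and (11, 9) in frame 2.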